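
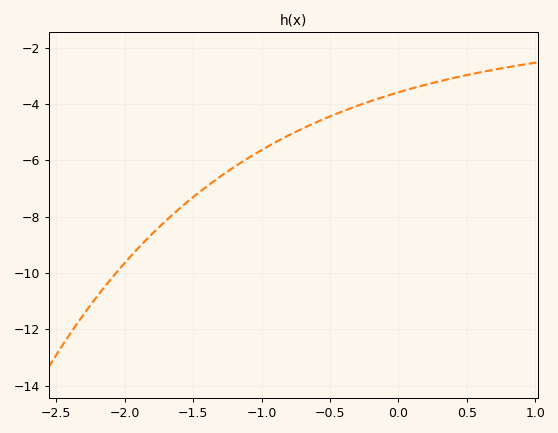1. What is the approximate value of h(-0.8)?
-5.2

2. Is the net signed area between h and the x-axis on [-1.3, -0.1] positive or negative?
negative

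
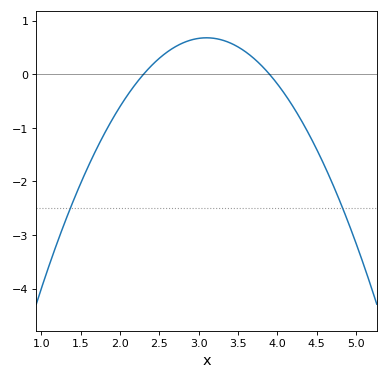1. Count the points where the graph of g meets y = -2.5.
2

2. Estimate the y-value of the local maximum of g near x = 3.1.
0.678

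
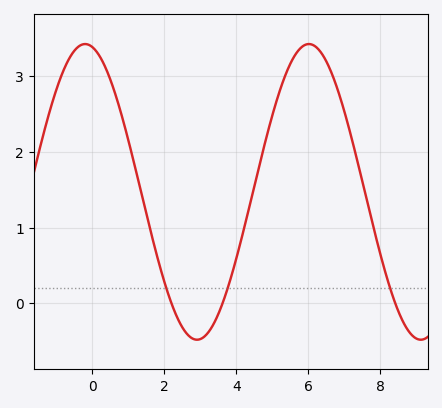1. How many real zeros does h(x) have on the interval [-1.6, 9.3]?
3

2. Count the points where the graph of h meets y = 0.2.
3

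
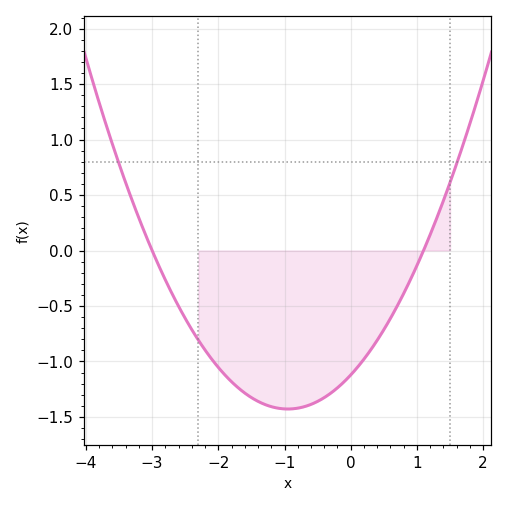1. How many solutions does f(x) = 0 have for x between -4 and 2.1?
2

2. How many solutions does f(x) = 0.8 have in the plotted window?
2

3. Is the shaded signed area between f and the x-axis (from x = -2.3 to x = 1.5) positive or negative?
negative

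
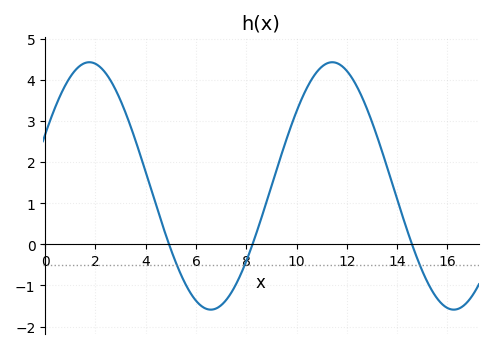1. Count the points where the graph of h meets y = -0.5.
3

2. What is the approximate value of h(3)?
3.5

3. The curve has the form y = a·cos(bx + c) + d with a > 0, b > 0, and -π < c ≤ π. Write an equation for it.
y = 3.01cos(0.65x - 1.14) + 1.42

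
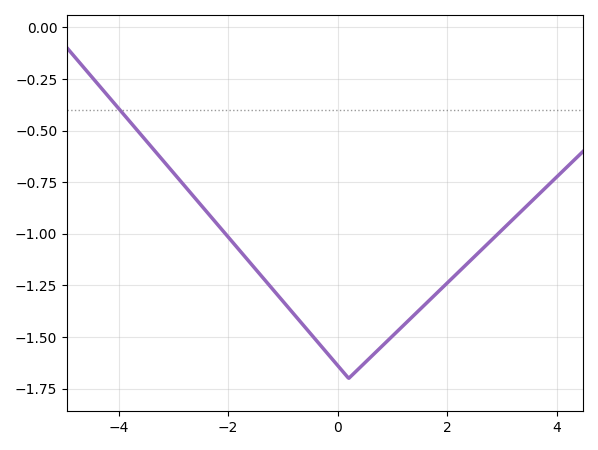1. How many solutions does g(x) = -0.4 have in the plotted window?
1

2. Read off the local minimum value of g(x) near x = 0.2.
-1.7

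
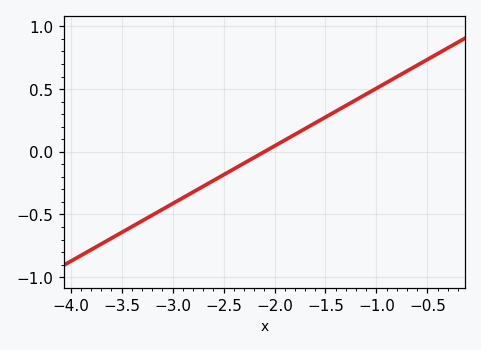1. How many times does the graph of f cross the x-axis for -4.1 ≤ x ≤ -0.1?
1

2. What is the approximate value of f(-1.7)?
0.184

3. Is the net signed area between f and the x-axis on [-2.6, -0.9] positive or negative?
positive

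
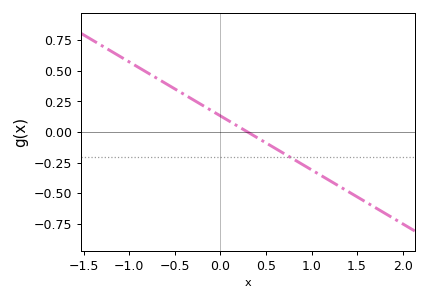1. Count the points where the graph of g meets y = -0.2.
1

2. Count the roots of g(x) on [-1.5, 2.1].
1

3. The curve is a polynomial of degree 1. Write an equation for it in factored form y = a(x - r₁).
y = -0.44(x - 0.3)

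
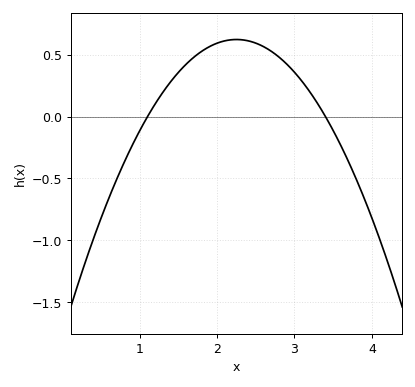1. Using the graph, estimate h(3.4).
0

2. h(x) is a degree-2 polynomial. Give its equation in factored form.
y = -0.47(x - 1.1)(x - 3.4)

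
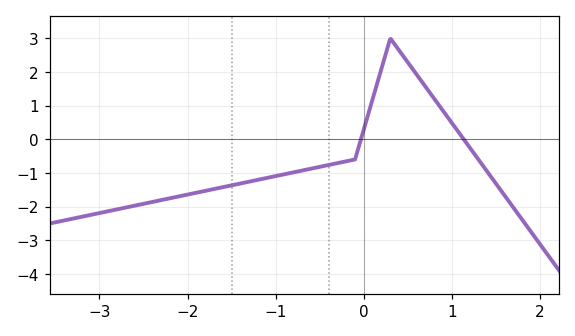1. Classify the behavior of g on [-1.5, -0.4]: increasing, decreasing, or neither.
increasing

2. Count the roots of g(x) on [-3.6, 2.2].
2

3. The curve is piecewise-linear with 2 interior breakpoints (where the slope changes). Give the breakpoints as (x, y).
(-0.1, -0.6); (0.3, 3)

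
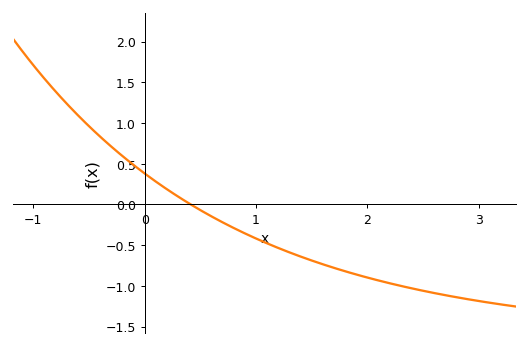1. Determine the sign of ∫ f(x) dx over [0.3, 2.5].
negative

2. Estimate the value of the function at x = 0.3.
0.096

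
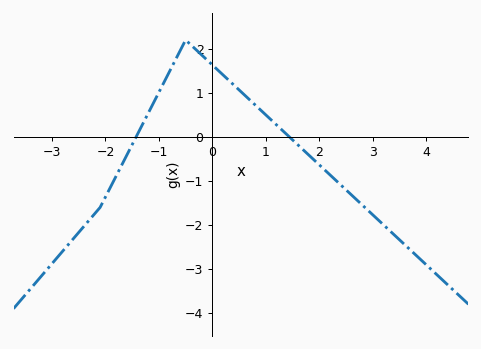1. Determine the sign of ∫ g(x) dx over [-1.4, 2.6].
positive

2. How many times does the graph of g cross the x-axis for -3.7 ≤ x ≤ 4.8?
2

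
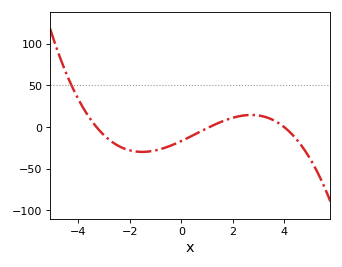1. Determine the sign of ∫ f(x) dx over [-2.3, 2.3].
negative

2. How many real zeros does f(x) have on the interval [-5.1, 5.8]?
3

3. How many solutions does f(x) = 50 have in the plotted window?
1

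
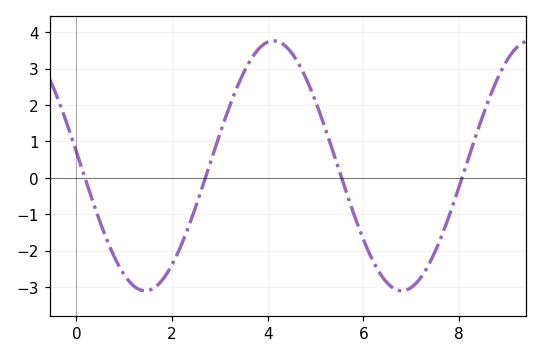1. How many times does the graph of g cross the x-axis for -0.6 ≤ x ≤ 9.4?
4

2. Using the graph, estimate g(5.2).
1.4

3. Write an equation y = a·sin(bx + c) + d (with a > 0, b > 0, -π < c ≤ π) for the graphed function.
y = 3.43sin(1.2x + 3) + 0.33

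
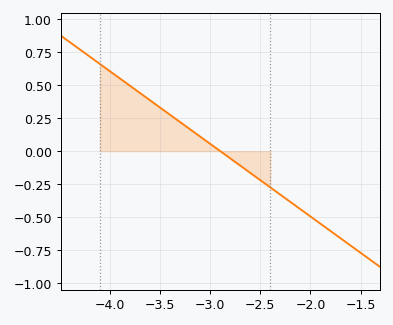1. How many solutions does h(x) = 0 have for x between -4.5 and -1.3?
1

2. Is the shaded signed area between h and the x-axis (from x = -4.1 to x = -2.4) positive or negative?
positive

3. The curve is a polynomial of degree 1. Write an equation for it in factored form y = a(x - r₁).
y = -0.55(x + 2.9)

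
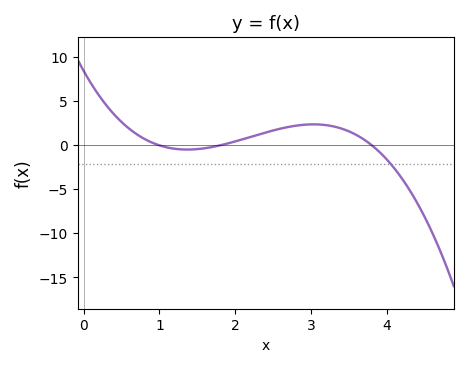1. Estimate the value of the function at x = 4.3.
-5.12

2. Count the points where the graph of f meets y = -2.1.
1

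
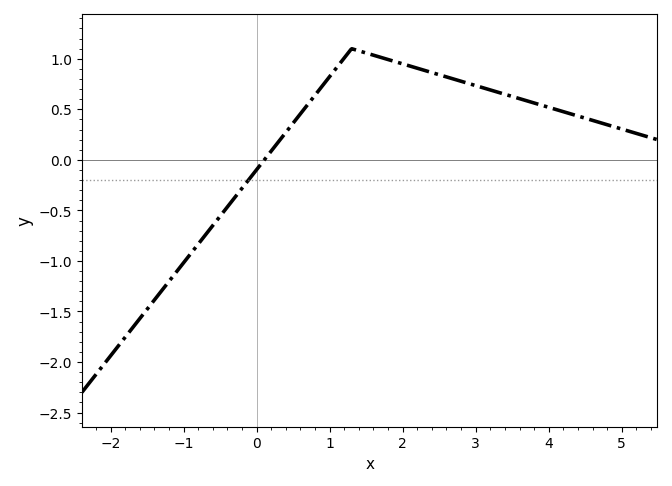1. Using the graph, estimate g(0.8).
0.65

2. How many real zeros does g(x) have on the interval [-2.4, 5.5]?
1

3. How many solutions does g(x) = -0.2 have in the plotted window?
1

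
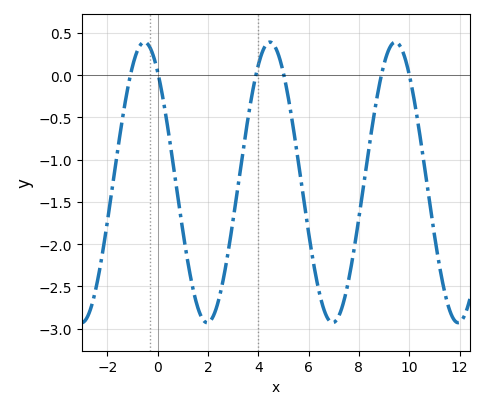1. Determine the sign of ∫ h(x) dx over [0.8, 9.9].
negative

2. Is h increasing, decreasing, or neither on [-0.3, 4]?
neither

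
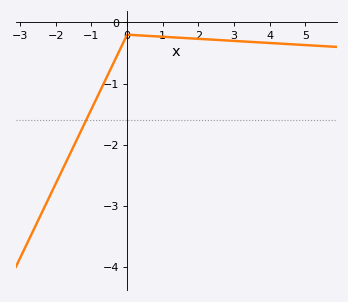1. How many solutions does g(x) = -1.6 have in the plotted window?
1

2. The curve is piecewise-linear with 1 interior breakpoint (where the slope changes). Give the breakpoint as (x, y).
(0, -0.2)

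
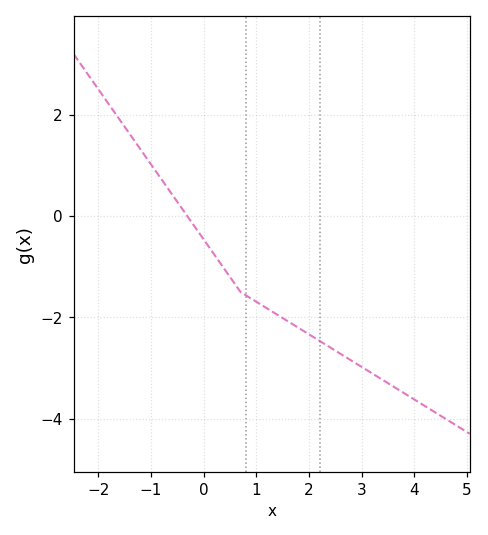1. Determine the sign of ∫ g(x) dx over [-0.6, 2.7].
negative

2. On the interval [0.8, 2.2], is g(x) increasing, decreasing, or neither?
decreasing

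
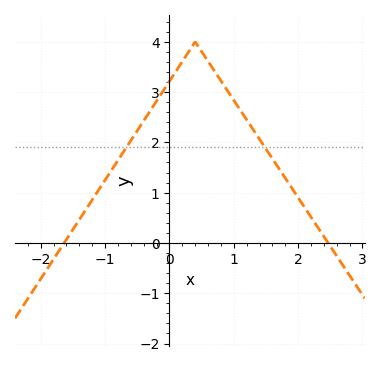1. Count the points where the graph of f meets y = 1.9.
2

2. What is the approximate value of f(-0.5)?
2.23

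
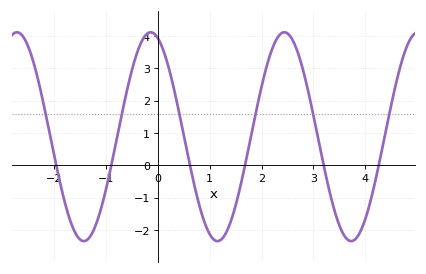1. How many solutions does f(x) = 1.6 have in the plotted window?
6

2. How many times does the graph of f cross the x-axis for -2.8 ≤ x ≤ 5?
6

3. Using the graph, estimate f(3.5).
-1.86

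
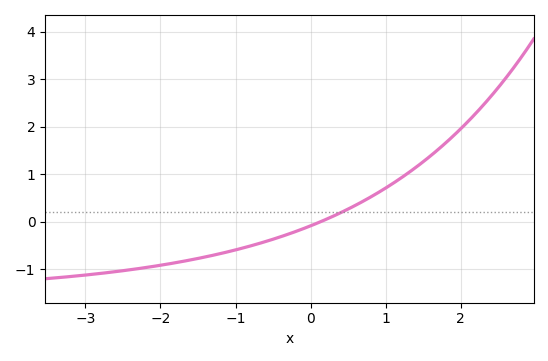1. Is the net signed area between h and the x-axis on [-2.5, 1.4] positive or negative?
negative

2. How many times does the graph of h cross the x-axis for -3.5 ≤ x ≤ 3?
1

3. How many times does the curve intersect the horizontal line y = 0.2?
1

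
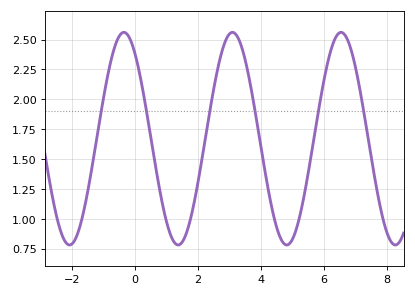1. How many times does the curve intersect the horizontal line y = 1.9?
6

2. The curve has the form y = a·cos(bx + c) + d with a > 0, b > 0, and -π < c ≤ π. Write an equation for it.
y = 0.89cos(1.8x + 0.65) + 1.67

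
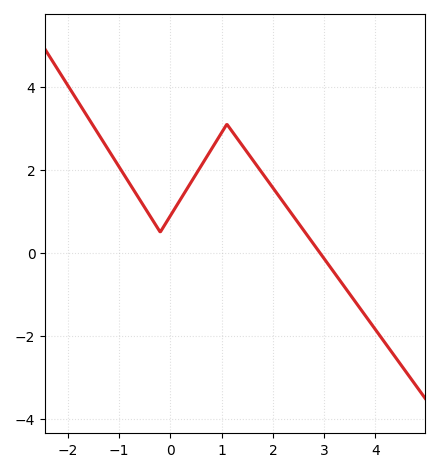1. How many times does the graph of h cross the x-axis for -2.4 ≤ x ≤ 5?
1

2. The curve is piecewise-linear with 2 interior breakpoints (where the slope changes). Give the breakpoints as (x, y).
(-0.2, 0.5); (1.1, 3.1)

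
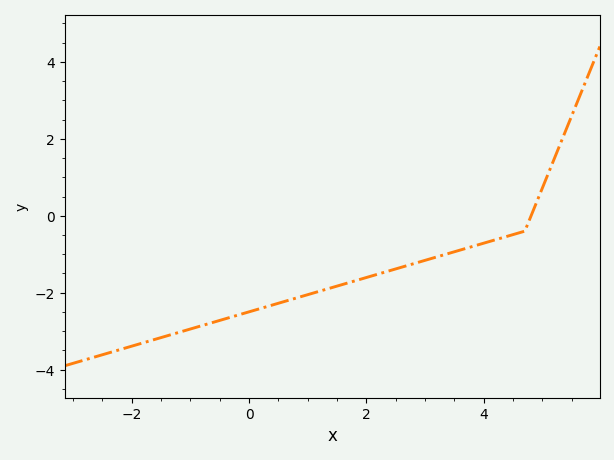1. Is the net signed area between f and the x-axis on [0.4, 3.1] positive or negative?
negative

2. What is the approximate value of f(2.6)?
-1.4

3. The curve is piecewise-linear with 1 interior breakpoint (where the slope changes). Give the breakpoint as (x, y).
(4.7, -0.4)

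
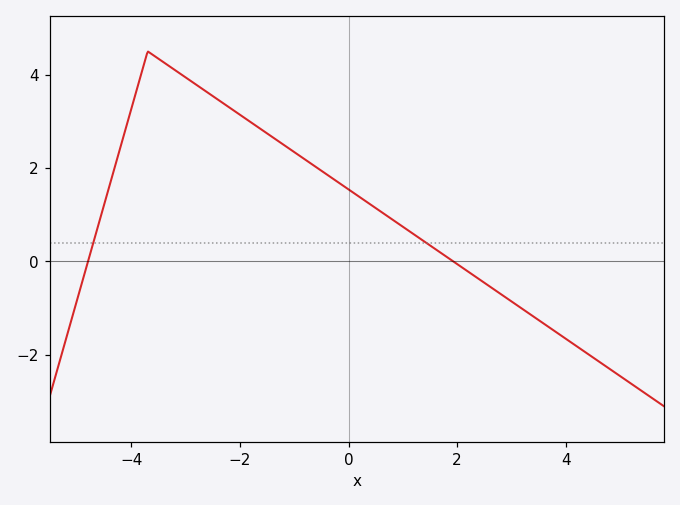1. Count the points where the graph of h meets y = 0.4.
2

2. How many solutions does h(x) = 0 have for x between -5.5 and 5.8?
2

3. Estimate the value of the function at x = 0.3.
1.4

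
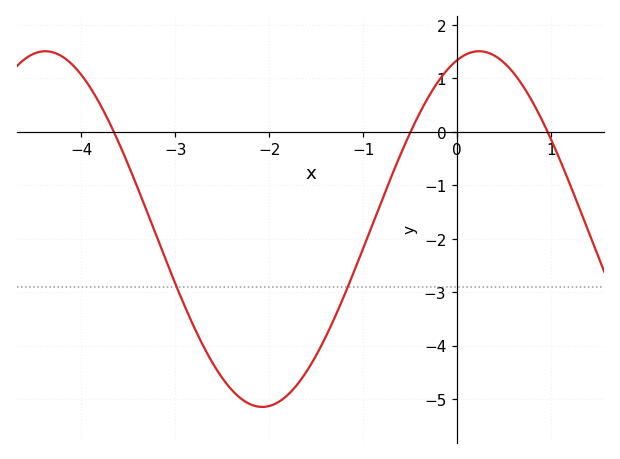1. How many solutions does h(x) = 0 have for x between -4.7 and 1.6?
3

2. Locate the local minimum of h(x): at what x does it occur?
-2.07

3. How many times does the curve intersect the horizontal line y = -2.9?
2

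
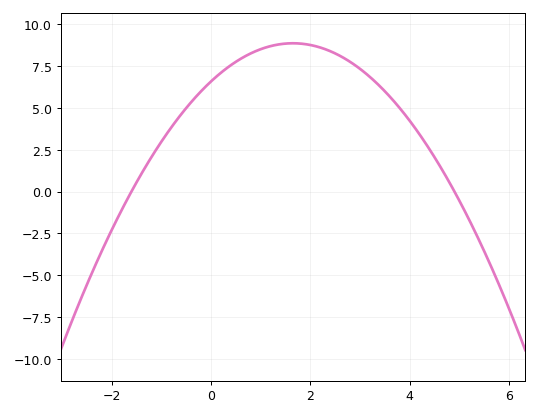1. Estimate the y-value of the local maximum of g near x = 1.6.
8.87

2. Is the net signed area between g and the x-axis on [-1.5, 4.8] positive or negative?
positive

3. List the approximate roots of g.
-1.6, 4.9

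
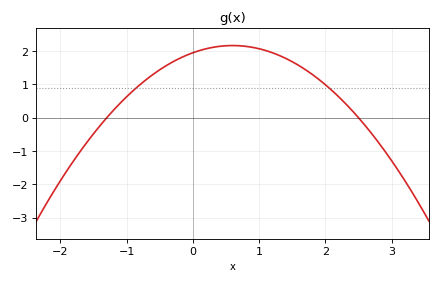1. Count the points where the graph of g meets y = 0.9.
2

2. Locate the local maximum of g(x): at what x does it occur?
0.6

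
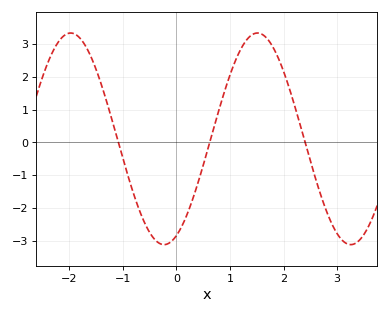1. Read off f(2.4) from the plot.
0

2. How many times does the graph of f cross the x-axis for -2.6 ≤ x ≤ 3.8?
3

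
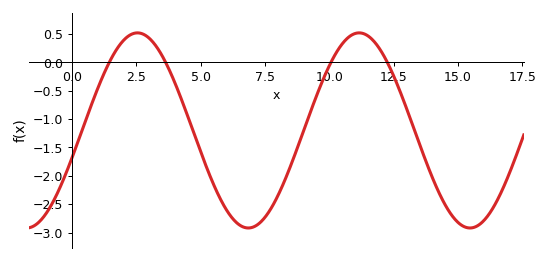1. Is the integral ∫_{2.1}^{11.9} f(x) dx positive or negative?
negative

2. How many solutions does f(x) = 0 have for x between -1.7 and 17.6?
4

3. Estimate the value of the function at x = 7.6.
-2.67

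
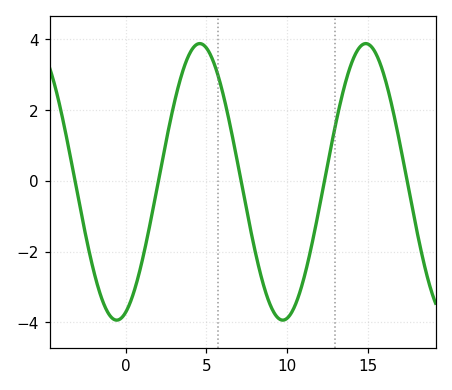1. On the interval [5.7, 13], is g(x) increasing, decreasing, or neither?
neither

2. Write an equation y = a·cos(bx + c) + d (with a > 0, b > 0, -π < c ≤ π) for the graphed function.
y = 3.91cos(0.61x - 2.8) - 0.03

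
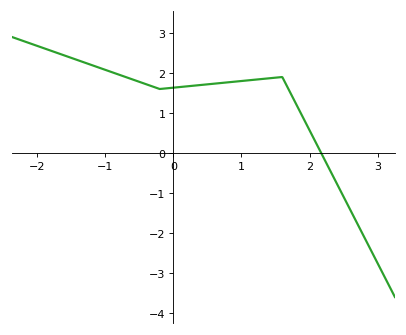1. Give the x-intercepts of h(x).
2.2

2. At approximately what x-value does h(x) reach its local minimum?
-0.2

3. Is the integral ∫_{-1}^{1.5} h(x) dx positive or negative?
positive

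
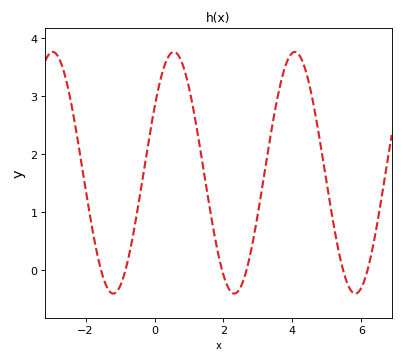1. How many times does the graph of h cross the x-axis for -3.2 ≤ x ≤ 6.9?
6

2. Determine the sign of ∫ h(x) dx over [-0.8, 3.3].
positive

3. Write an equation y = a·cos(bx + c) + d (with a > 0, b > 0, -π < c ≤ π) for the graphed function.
y = 2.08cos(1.79x - 1) + 1.68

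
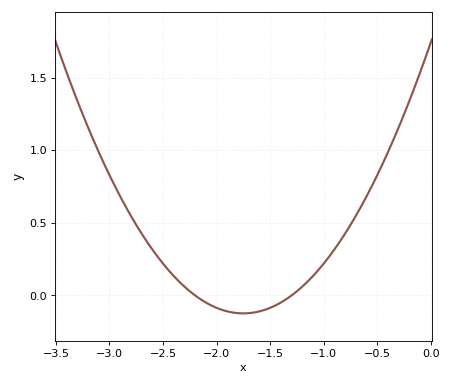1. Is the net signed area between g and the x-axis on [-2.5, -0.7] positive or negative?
positive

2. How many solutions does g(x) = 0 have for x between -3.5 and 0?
2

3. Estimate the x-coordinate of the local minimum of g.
-1.75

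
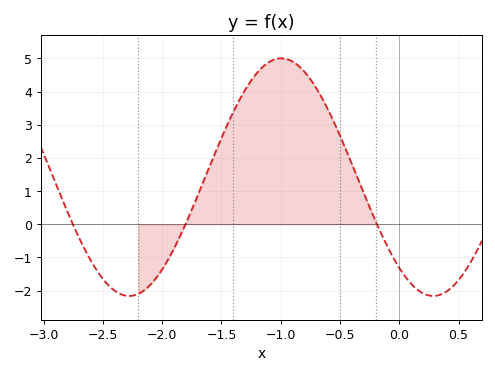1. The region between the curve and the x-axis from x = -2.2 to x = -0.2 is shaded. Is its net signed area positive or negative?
positive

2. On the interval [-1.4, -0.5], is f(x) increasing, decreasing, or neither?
neither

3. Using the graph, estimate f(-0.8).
4.6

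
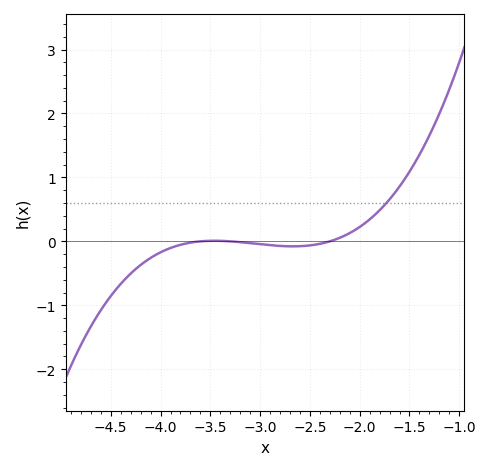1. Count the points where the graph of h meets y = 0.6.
1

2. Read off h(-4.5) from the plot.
-0.855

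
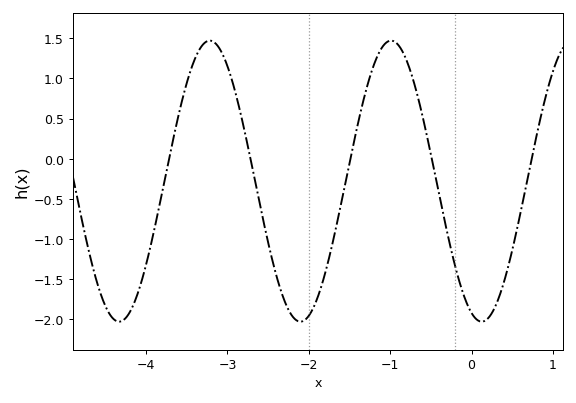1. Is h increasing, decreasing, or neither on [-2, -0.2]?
neither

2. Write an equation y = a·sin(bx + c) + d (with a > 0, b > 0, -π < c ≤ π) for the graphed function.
y = 1.75sin(2.8x - 1.9) - 0.28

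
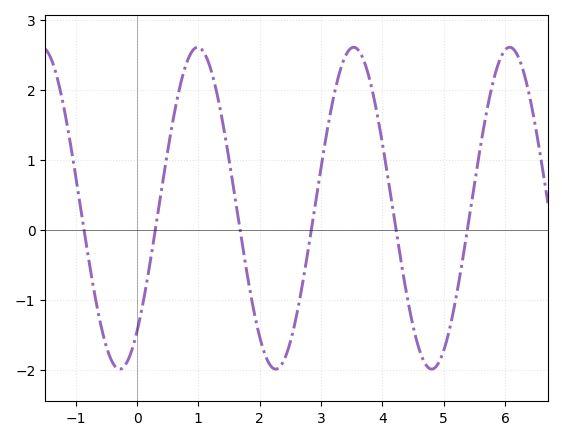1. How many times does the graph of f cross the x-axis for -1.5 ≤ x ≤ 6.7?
6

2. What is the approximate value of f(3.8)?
2.13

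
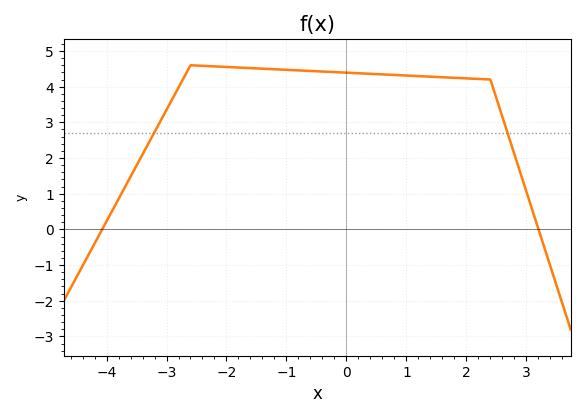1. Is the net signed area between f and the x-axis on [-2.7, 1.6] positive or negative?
positive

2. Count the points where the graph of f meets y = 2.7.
2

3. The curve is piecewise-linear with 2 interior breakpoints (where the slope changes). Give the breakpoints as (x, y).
(-2.6, 4.6); (2.4, 4.2)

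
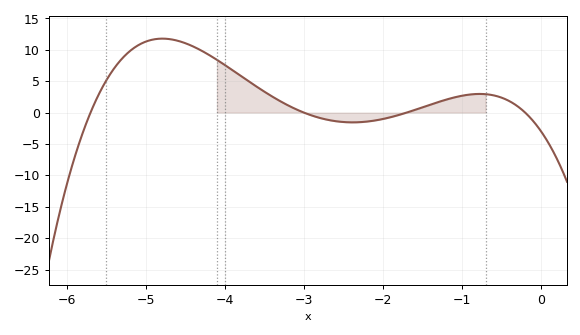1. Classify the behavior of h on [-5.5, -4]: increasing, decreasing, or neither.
neither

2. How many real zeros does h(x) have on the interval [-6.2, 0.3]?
4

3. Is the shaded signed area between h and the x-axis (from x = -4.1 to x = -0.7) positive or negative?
positive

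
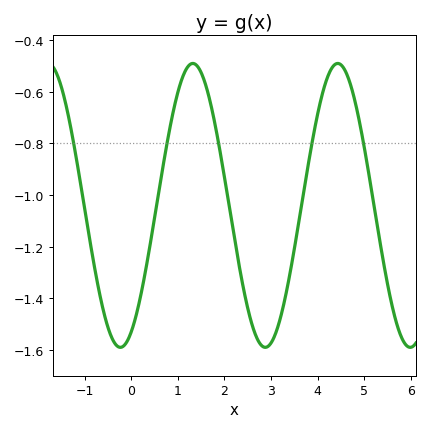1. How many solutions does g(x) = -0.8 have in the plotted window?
5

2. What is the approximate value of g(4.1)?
-0.61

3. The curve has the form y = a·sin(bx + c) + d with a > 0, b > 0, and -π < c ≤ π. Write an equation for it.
y = 0.55sin(2.02x - 1.1) - 1.04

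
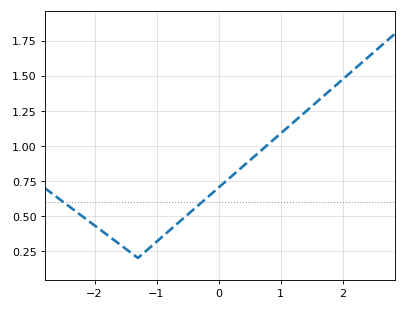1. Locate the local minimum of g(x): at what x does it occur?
-1.3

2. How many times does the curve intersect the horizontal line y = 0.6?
2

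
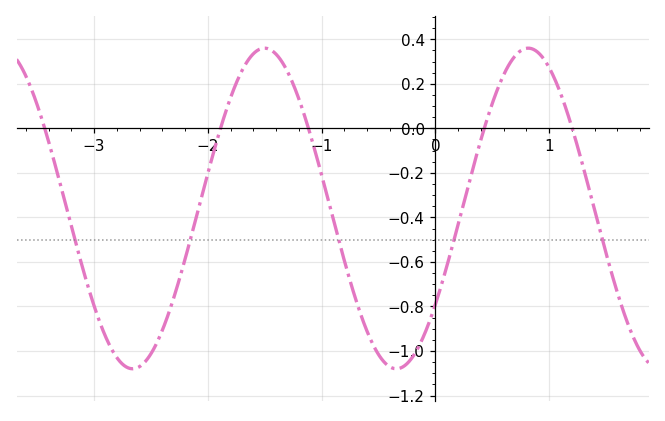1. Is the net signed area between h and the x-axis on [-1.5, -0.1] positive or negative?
negative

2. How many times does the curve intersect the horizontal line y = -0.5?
5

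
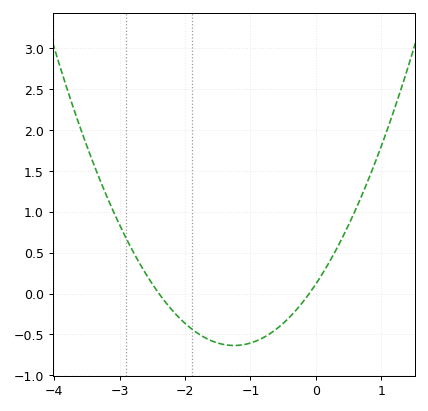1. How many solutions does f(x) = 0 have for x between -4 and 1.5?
2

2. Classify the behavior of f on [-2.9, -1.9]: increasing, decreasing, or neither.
decreasing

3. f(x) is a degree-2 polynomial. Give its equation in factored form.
y = 0.48(x + 2.4)(x + 0.1)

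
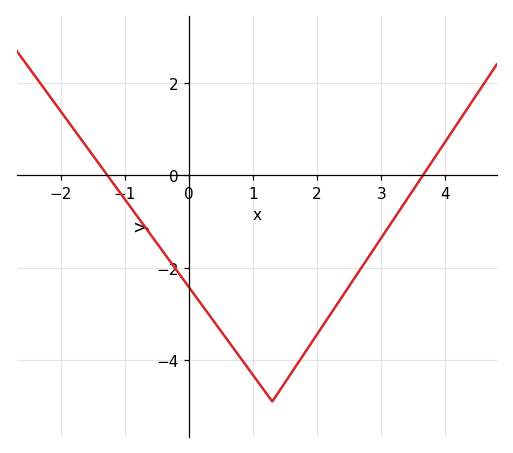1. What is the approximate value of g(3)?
-1.36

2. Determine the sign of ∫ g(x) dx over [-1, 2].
negative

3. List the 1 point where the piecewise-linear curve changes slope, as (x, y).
(1.3, -4.9)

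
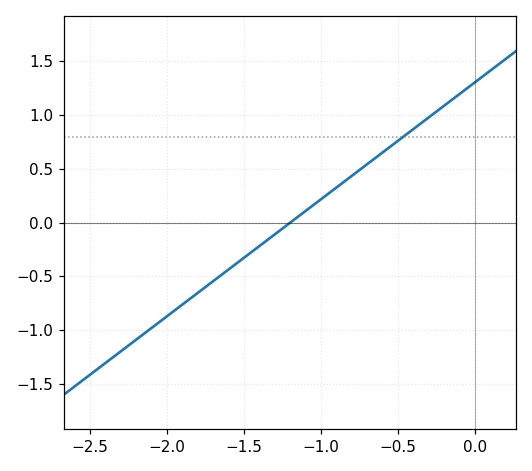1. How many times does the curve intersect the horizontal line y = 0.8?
1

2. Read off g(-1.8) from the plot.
-0.654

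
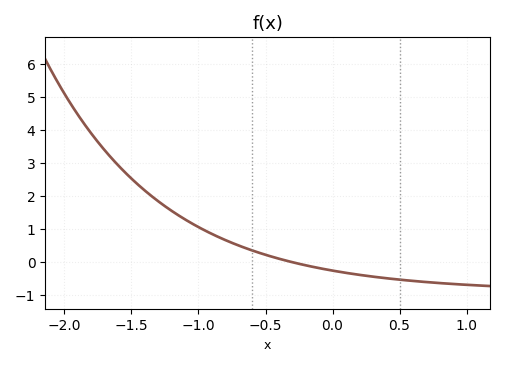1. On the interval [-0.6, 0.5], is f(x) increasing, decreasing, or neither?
decreasing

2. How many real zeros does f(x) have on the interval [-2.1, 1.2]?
1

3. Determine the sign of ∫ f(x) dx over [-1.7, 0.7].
positive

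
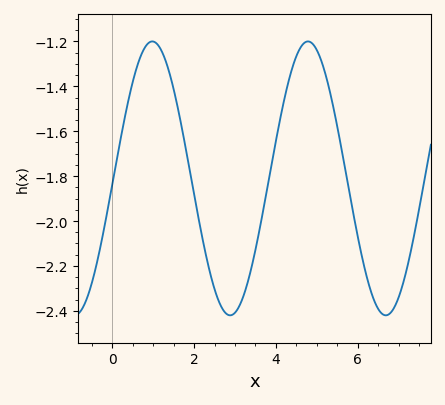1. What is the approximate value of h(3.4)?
-2.21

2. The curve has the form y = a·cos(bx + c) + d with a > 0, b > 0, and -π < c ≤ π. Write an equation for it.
y = 0.61cos(1.65x - 1.61) - 1.81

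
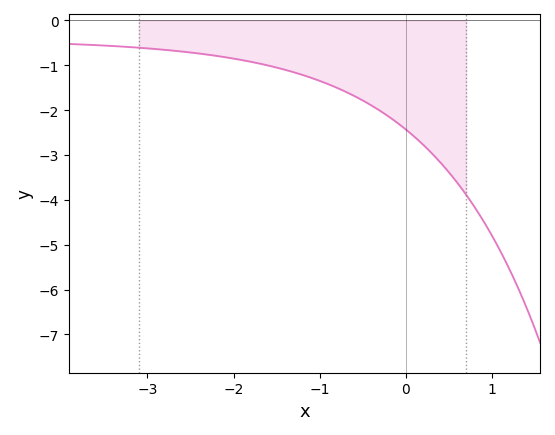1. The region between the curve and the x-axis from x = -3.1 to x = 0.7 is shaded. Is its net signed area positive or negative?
negative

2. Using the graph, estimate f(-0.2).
-2.14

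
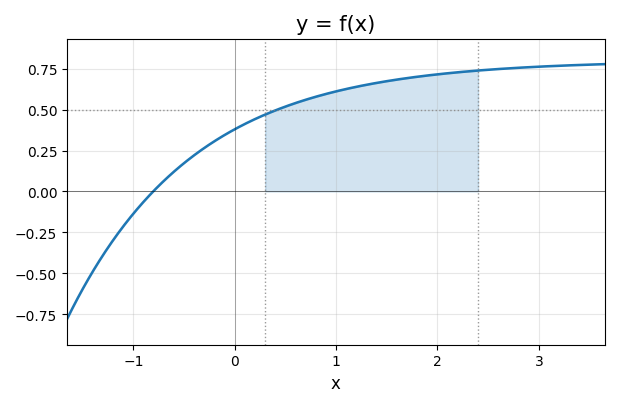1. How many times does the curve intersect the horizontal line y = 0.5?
1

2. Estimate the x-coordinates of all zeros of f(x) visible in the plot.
-0.805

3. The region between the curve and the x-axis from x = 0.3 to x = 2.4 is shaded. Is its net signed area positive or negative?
positive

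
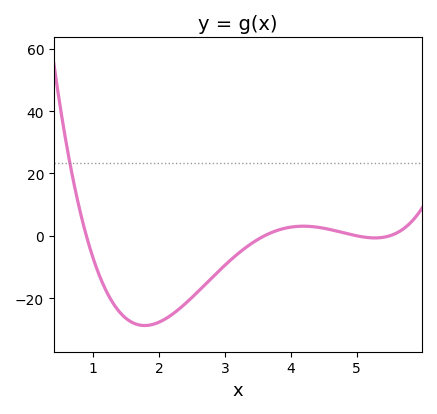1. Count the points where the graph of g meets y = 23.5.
1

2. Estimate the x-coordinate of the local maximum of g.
4.2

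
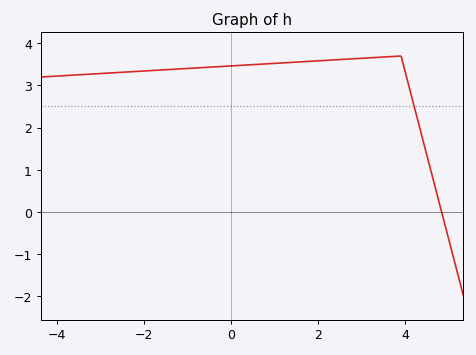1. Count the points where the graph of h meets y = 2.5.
1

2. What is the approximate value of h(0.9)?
3.52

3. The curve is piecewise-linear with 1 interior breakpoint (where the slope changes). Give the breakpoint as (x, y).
(3.9, 3.7)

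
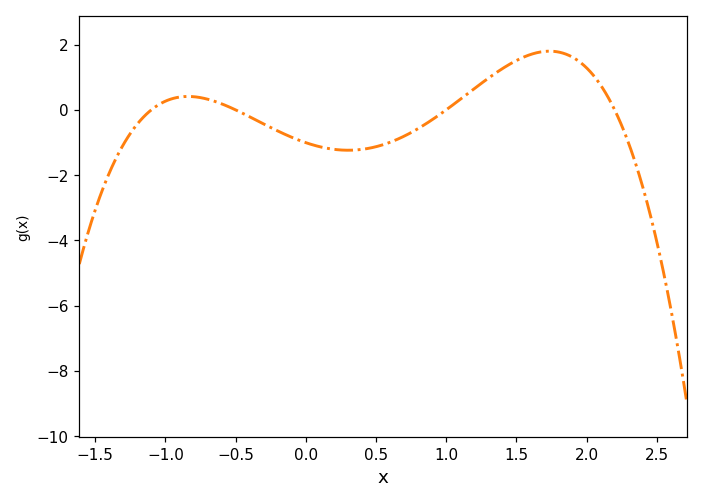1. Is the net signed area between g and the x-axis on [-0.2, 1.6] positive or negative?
negative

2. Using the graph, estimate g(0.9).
-0.302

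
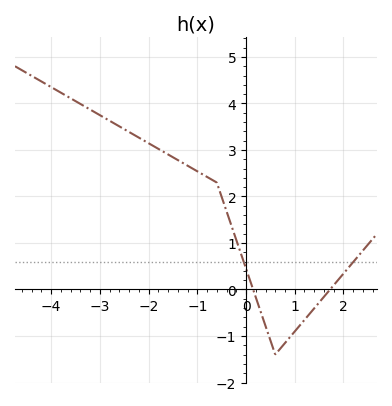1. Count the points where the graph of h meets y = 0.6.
2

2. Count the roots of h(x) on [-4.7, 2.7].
2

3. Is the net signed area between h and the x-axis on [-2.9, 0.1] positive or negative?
positive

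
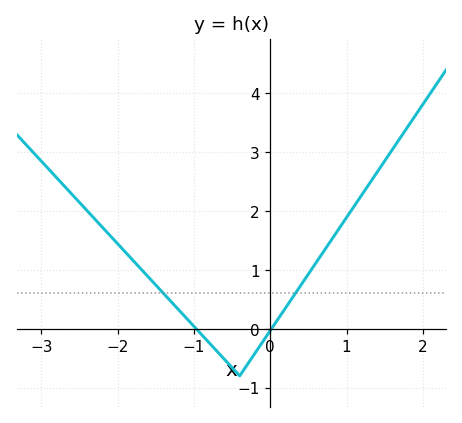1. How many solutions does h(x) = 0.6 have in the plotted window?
2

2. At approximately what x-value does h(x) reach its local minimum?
-0.401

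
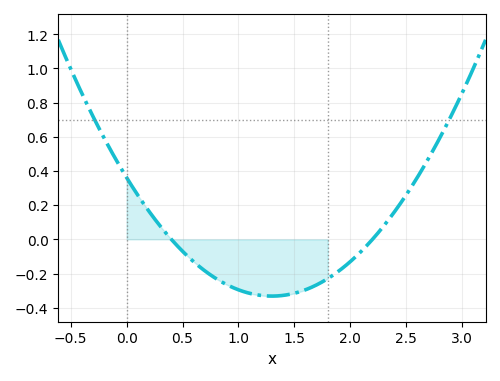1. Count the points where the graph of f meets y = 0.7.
2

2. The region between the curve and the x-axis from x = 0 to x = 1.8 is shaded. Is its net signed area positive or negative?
negative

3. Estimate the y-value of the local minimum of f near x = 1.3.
-0.332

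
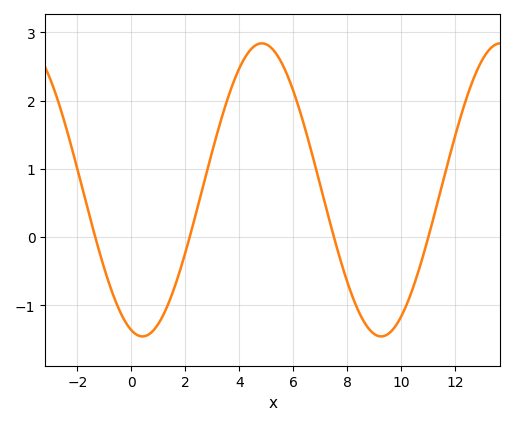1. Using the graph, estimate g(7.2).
0.457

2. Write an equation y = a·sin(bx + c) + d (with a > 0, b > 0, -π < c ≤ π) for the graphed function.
y = 2.15sin(0.71x - 1.86) + 0.69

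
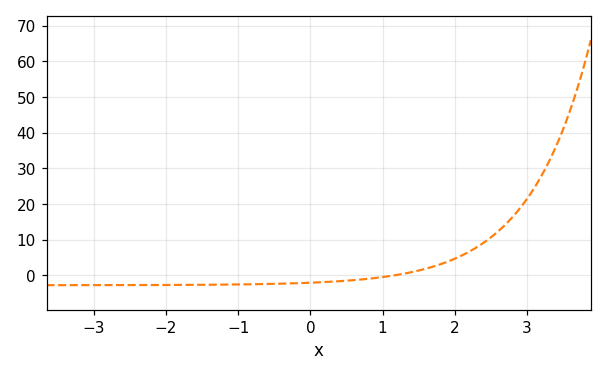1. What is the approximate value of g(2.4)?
9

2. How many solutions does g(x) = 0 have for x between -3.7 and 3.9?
1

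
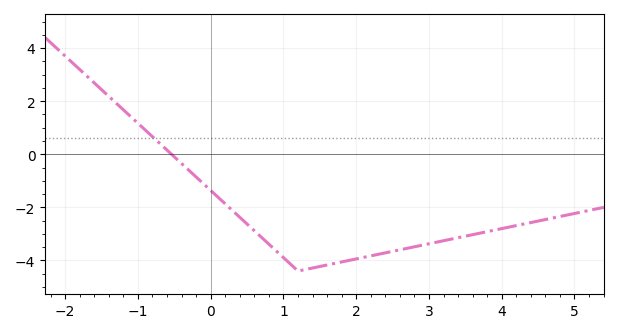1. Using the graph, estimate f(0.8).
-3.4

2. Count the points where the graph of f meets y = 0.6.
1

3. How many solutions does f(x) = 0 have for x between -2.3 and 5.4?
1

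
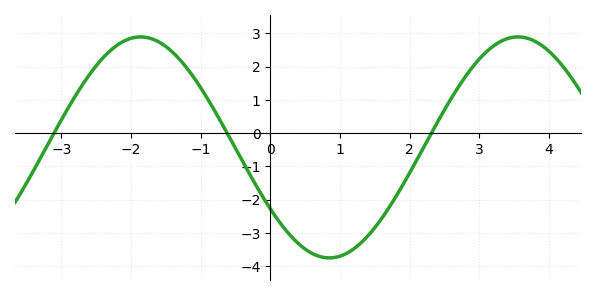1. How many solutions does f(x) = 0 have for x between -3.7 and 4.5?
3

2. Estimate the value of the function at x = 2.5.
0.7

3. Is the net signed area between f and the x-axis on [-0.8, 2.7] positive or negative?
negative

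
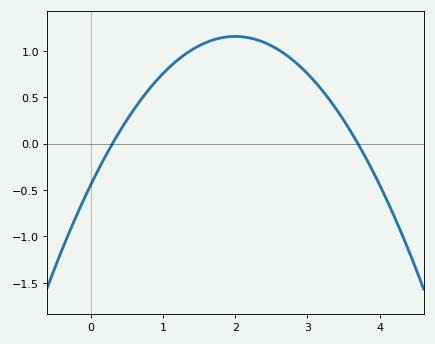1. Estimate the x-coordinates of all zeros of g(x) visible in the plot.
0.3, 3.7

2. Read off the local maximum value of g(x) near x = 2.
1.16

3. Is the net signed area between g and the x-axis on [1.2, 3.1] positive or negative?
positive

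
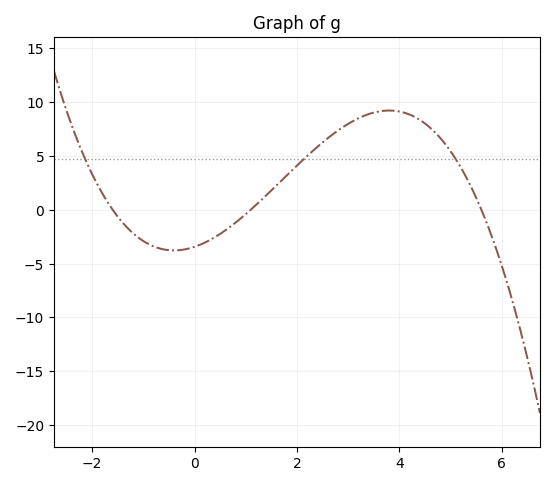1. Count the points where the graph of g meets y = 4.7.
3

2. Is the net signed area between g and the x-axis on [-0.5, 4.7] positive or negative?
positive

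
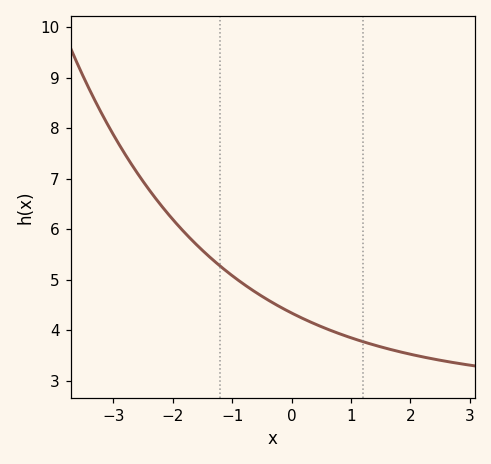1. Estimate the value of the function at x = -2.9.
7.7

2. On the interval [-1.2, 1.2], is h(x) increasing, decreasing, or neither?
decreasing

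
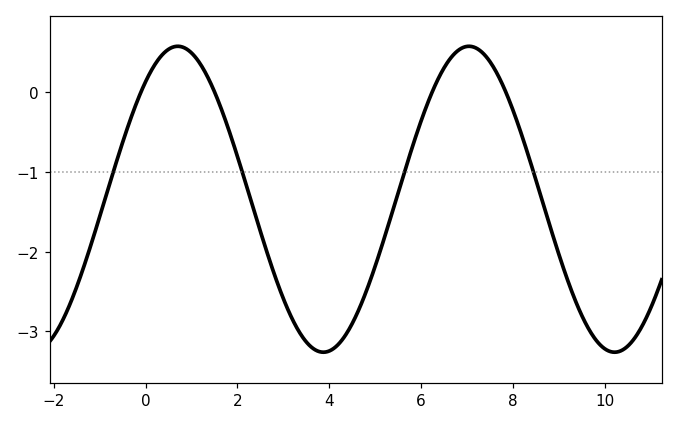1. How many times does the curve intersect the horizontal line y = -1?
4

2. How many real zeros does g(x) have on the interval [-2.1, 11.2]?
4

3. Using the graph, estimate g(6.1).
-0.201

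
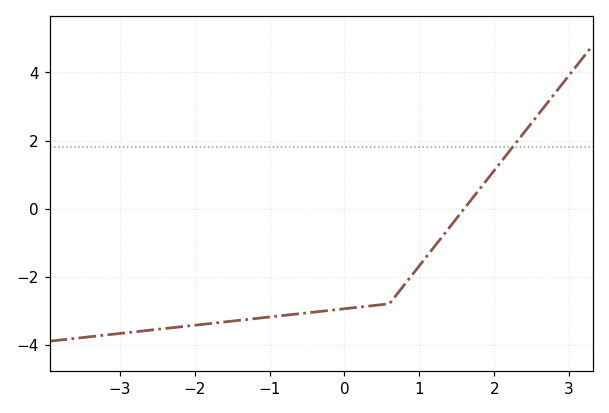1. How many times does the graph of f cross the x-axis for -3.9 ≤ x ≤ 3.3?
1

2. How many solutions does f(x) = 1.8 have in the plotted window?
1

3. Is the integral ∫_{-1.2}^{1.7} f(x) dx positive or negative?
negative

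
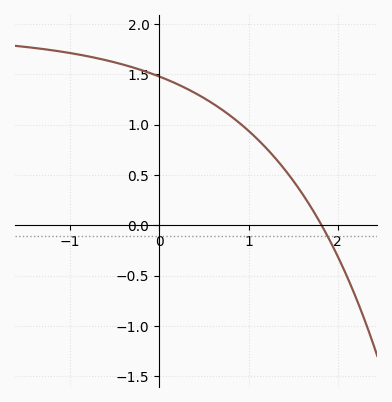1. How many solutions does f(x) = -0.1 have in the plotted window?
1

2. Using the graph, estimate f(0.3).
1.36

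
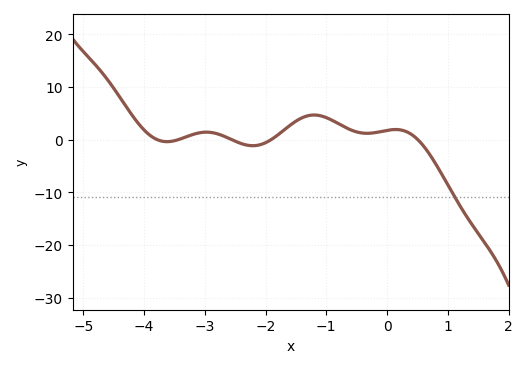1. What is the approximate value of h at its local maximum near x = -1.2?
4.7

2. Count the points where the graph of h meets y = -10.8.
1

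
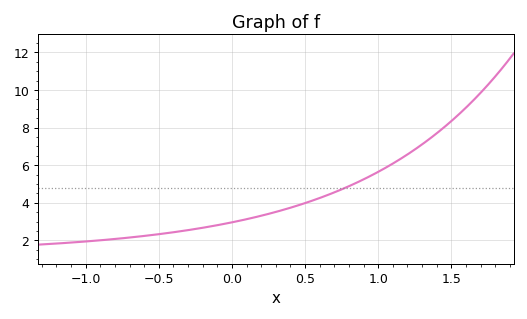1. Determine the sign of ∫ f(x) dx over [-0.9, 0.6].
positive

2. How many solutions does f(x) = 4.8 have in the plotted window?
1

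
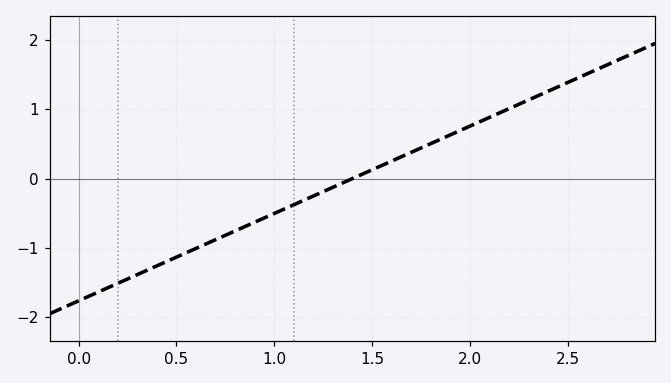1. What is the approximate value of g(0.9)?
-0.6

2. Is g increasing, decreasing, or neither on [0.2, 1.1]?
increasing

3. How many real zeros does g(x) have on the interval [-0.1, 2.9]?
1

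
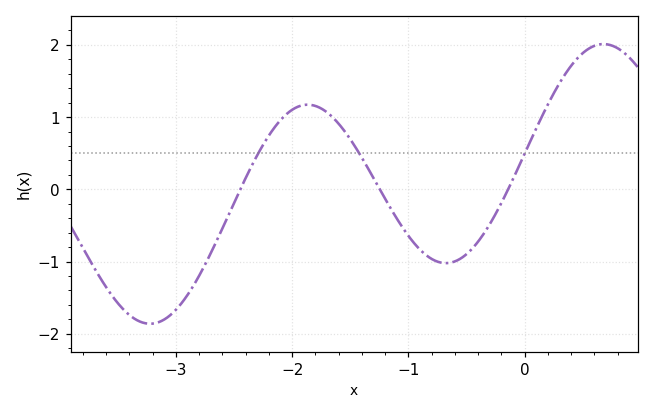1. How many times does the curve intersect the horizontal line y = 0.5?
3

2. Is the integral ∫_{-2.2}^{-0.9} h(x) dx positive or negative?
positive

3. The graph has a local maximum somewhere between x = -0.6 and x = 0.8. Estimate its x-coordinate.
0.679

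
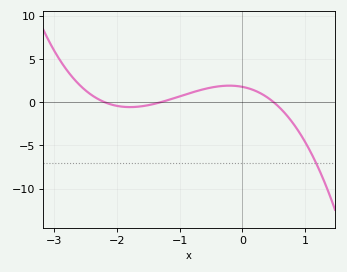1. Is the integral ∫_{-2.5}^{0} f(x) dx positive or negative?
positive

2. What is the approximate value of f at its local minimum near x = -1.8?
-0.571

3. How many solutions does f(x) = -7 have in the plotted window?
1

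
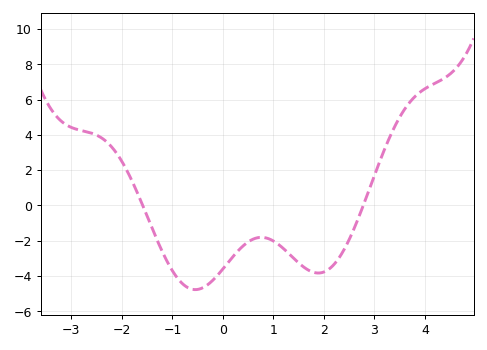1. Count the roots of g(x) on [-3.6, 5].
2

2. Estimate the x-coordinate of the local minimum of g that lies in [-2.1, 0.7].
-0.6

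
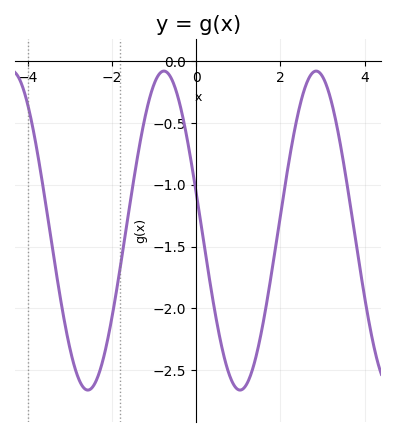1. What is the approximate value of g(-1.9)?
-1.9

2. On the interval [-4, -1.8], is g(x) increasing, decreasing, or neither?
neither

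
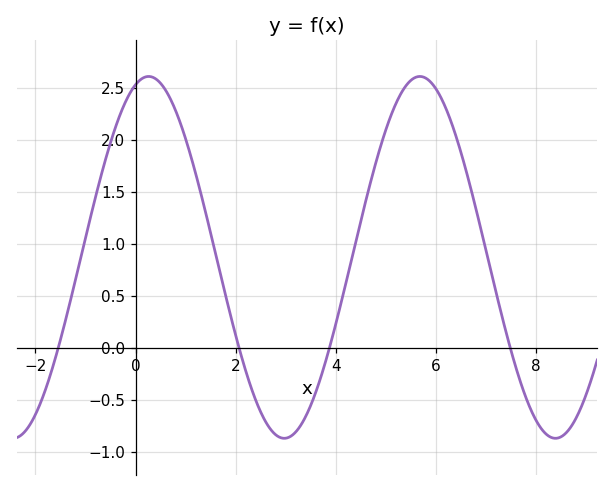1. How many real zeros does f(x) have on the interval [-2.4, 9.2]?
4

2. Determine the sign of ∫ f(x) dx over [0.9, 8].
positive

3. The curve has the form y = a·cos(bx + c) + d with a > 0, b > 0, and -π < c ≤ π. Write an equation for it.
y = 1.74cos(1.16x - 0.302) + 0.87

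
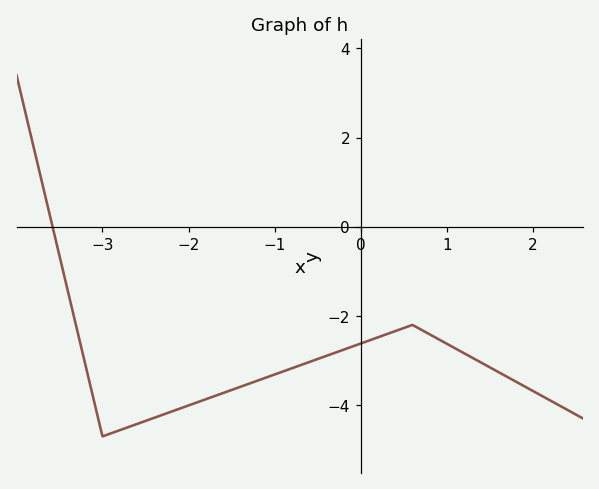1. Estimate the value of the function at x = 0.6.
-2.2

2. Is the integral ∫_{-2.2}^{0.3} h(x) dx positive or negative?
negative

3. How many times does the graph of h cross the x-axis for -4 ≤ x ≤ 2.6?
1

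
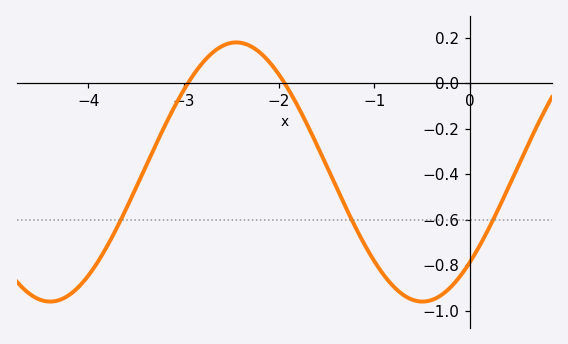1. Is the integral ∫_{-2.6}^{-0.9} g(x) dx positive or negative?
negative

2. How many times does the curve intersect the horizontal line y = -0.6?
3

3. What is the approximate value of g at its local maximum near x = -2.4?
0.18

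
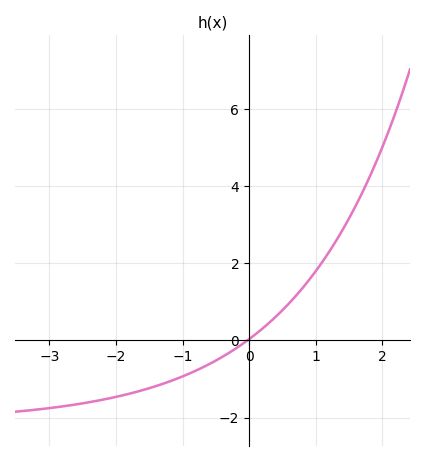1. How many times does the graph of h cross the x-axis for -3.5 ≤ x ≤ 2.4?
1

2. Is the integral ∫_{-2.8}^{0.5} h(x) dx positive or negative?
negative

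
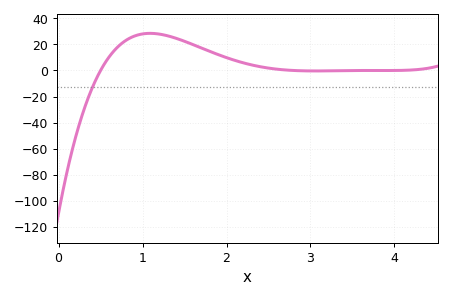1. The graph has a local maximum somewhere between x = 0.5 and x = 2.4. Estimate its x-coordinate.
1.09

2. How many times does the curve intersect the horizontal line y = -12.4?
1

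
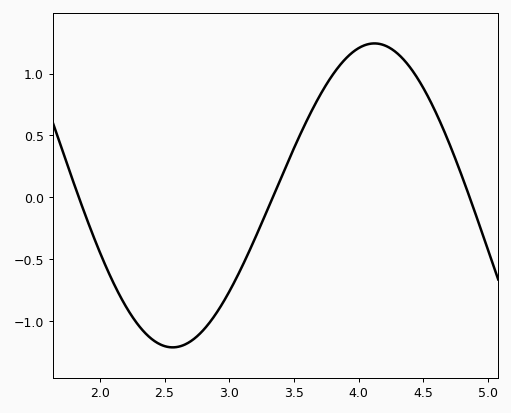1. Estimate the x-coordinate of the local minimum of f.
2.56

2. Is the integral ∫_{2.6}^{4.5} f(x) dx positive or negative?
positive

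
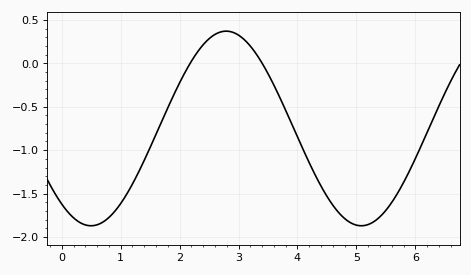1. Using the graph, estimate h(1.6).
-0.8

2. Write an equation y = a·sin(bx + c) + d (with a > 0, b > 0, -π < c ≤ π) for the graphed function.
y = 1.12sin(1.4x - 2.3) - 0.75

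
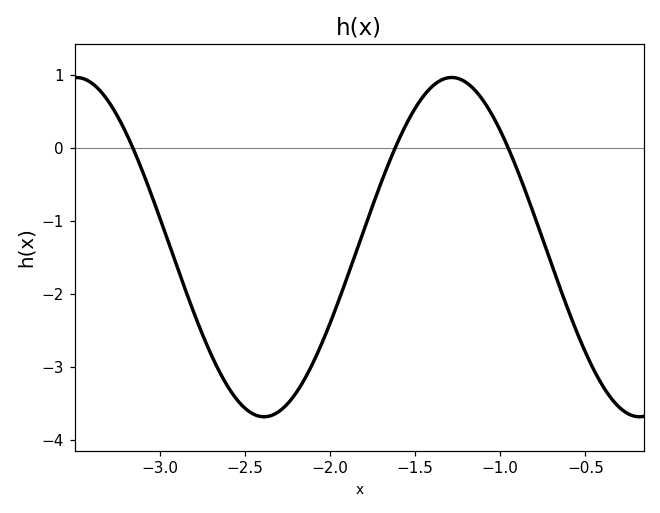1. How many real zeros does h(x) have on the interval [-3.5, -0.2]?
3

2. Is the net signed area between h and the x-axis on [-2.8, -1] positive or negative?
negative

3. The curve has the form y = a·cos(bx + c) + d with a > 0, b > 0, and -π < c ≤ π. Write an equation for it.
y = 2.32cos(2.85x - 2.62) - 1.36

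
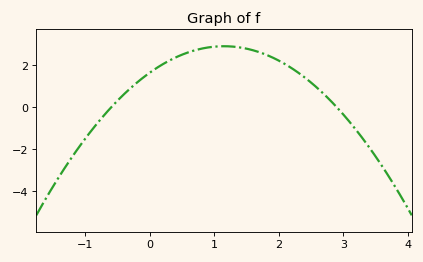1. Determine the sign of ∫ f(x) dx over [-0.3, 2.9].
positive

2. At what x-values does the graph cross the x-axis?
-0.6, 2.9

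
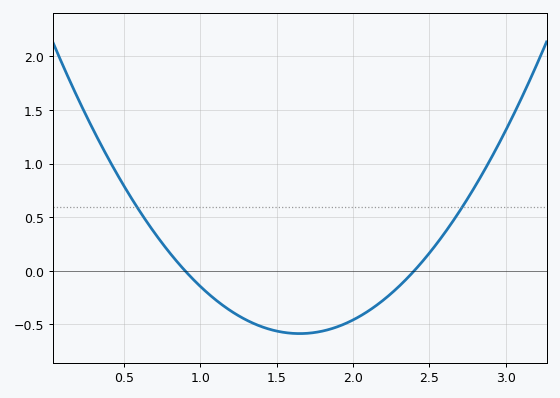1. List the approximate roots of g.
0.9, 2.4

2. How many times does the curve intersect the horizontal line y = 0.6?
2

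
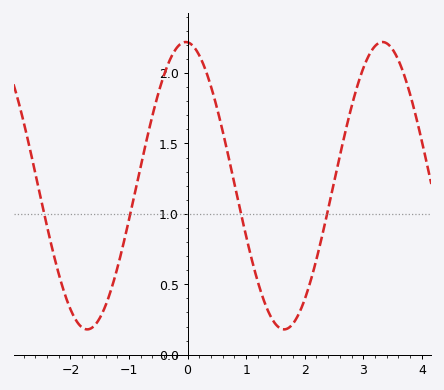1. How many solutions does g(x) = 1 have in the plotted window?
4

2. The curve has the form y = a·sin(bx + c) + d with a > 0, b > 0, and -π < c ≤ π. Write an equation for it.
y = 1.02sin(1.87x + 1.63) + 1.2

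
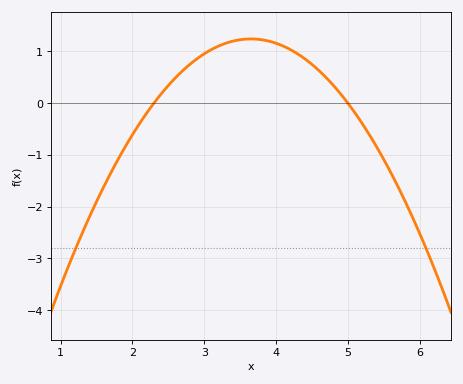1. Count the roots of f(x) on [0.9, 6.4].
2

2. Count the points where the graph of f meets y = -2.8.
2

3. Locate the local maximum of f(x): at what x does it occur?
3.6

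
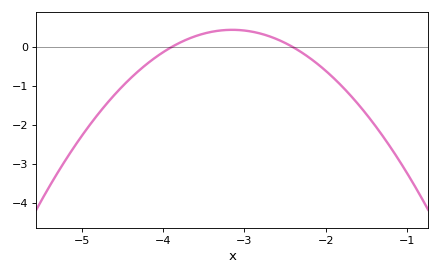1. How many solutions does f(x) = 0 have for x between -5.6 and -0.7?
2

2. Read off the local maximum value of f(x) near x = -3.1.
0.45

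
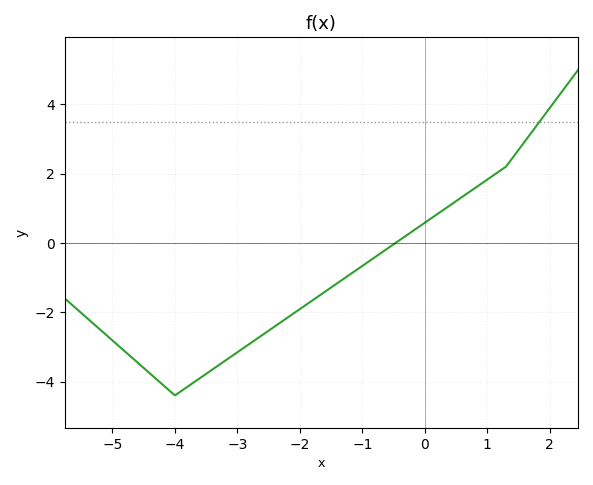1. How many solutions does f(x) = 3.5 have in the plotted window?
1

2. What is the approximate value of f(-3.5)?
-3.8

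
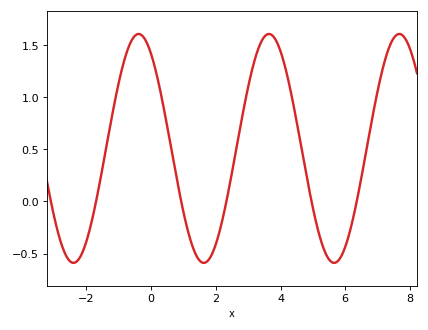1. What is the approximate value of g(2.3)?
-0.04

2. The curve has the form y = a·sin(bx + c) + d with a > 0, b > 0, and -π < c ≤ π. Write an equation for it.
y = 1.1sin(1.56x + 2.17) + 0.51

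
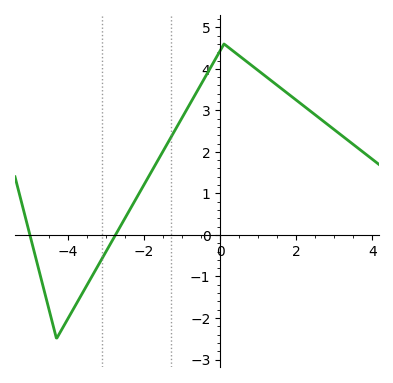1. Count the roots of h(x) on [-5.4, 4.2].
2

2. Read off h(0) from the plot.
4.44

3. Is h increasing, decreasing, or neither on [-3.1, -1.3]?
increasing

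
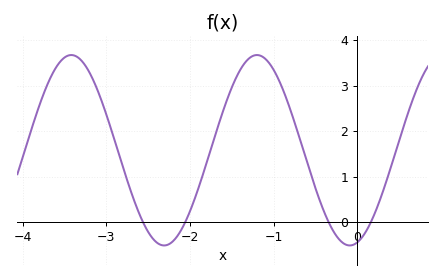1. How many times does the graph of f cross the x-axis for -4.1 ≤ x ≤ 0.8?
4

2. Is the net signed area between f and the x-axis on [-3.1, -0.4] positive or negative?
positive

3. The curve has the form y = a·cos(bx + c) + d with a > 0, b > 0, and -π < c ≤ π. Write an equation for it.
y = 2.09cos(2.83x - 2.89) + 1.58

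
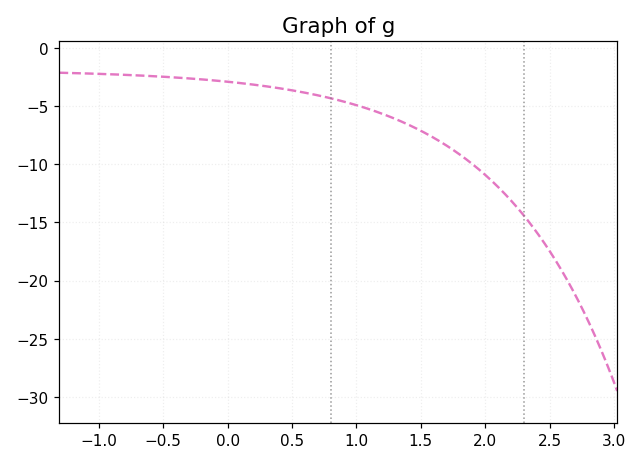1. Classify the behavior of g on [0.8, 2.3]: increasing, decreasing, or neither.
decreasing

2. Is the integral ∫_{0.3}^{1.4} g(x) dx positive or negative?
negative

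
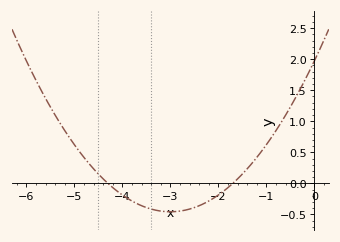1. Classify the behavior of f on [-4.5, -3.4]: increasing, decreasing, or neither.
decreasing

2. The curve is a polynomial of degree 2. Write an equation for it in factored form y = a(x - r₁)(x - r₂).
y = 0.27(x + 4.3)(x + 1.7)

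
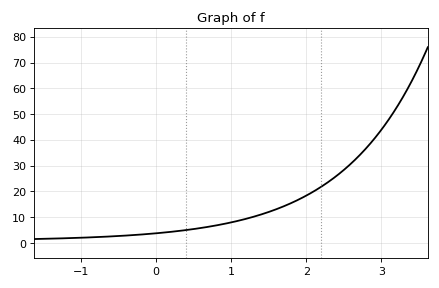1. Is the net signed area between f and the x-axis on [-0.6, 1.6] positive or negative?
positive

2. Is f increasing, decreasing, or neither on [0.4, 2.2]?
increasing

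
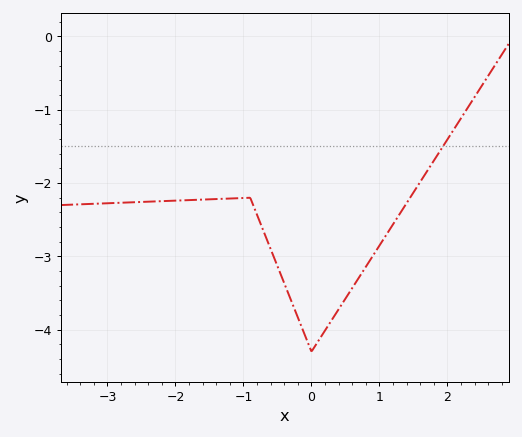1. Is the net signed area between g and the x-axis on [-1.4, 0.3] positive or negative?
negative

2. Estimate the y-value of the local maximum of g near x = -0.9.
-2.2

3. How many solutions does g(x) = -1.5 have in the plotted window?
1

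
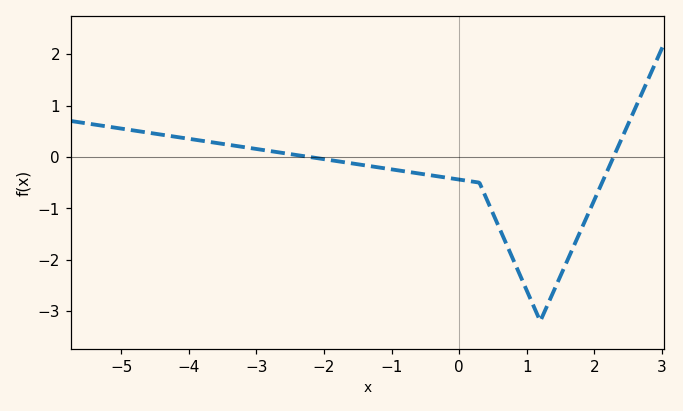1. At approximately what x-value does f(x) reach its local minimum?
1.2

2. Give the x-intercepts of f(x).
-2.2, 2.2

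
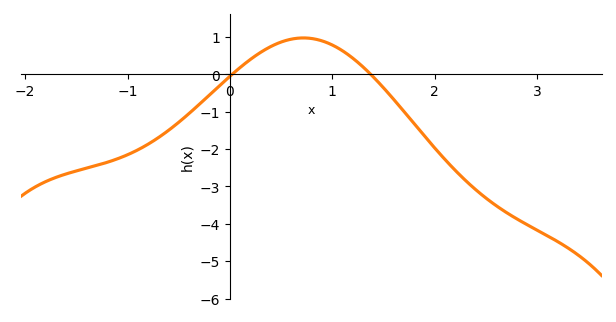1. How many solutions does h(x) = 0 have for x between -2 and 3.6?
2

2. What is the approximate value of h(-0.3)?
-0.8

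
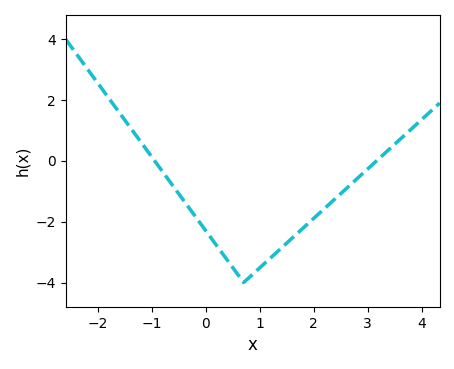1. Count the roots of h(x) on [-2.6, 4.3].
2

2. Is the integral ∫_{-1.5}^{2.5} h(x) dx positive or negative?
negative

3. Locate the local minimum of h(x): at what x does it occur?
0.7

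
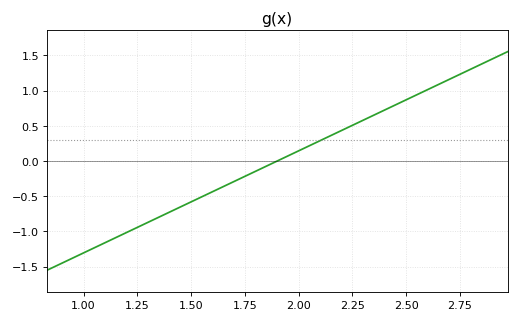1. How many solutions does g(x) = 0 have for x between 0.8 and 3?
1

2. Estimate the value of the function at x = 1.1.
-1.16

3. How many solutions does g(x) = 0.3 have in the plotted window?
1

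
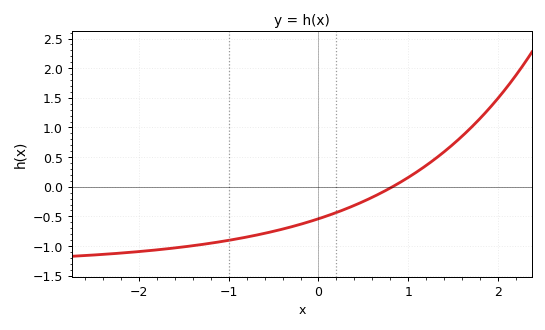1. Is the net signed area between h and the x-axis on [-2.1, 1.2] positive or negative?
negative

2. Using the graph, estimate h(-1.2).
-0.95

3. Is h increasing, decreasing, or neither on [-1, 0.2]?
increasing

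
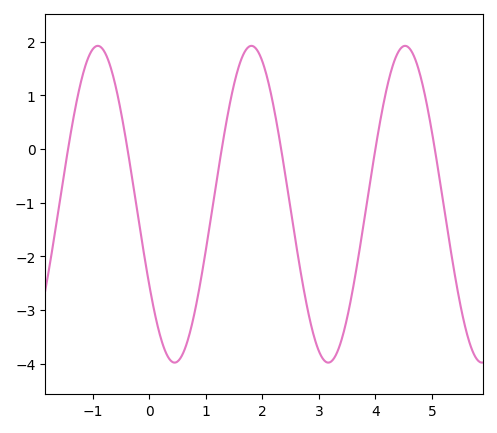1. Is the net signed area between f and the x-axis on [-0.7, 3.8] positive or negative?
negative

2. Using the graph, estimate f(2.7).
-2.4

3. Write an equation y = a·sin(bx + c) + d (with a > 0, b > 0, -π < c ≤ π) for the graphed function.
y = 2.95sin(2.3x - 2.6) - 1.03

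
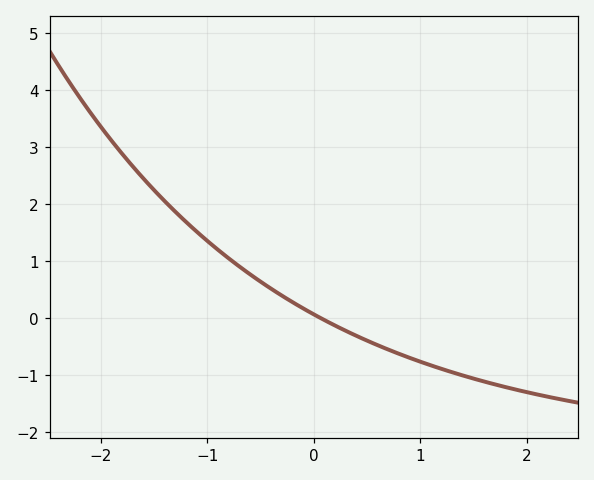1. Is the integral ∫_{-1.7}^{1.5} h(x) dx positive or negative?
positive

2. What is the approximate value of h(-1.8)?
2.9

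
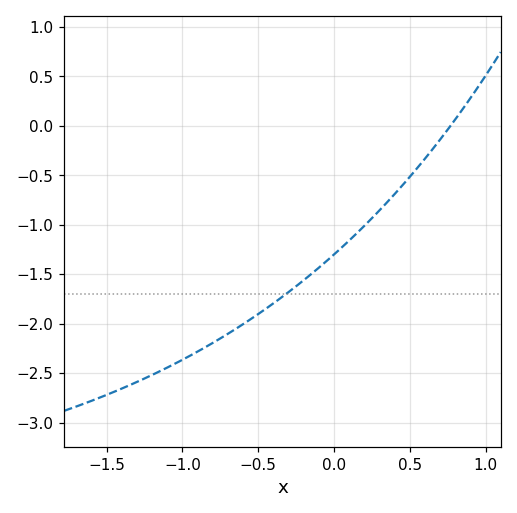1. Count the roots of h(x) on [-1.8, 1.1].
1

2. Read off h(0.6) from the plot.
-0.35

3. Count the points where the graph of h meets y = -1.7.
1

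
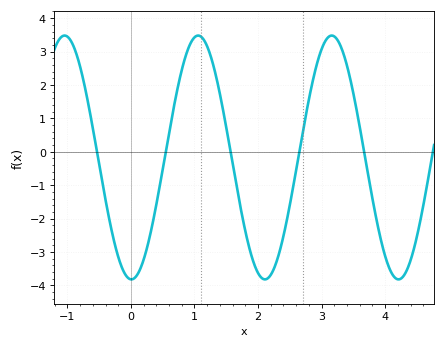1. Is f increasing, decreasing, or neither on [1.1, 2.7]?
neither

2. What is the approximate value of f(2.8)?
1.57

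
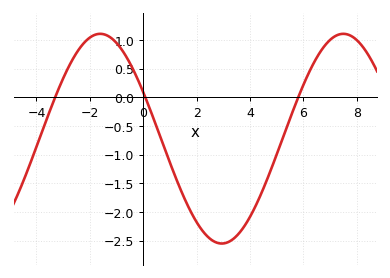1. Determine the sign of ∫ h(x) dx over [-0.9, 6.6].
negative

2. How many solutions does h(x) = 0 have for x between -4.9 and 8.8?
3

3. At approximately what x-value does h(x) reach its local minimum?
3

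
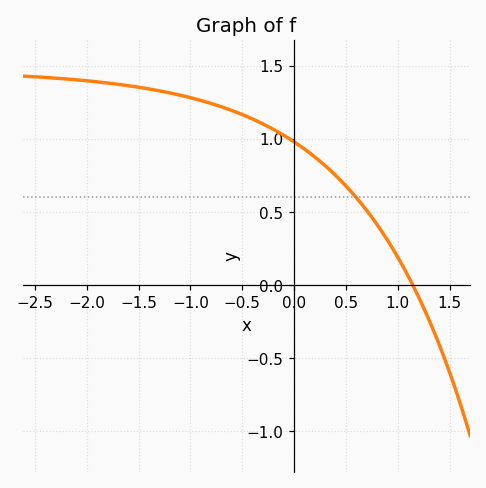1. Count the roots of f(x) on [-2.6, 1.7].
1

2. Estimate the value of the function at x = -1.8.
1.4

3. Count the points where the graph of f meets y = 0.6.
1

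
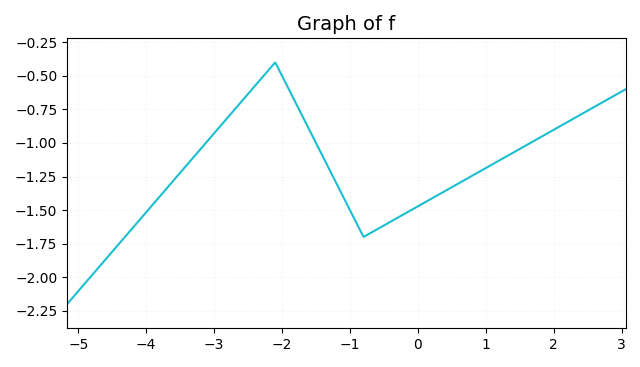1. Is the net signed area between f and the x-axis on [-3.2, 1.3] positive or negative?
negative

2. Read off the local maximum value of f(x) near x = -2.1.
-0.4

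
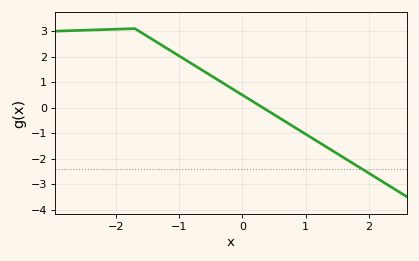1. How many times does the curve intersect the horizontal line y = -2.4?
1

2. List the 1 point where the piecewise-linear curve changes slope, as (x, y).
(-1.7, 3.1)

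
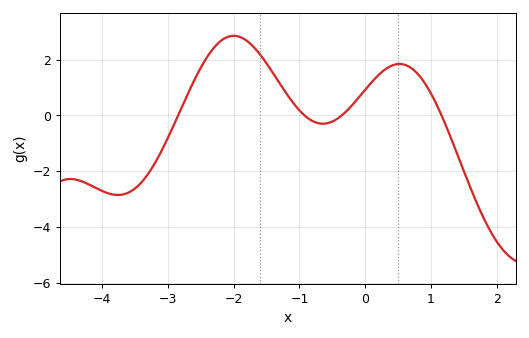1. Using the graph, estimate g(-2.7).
0.755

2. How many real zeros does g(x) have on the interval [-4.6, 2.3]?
4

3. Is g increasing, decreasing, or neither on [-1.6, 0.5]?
neither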